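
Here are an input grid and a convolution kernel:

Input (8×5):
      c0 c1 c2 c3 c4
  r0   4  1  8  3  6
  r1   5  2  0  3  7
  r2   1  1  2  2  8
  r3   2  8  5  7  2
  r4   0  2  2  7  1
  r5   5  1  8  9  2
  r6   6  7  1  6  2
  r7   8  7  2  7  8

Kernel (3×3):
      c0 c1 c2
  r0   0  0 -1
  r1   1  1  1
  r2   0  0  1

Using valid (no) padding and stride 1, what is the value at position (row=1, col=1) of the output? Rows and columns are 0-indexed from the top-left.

9

The receptive field on the input at this output position is [2 0 3 / 1 2 2 / 8 5 7]. Elementwise product with the kernel and sum: 3·-1 + 1·1 + 2·1 + 2·1 + 7·1.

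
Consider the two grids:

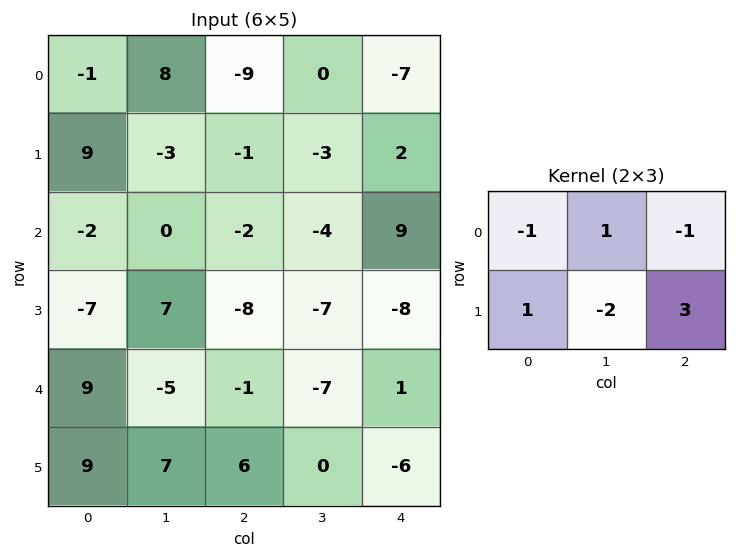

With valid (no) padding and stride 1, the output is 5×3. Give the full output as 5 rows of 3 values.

30 -27 27
-19 -3 29
-41 4 -29
38 -32 25
0 6 -19

Output[0,0]: The receptive field on the input at this output position is [-1 8 -9 / 9 -3 -1]. Elementwise product with the kernel and sum: -1·-1 + 8·1 + -9·-1 + 9·1 + -3·-2 + -1·3.
Output[0,1]: The receptive field on the input at this output position is [8 -9 0 / -3 -1 -3]. Elementwise product with the kernel and sum: 8·-1 + -9·1 + 0·-1 + -3·1 + -1·-2 + -3·3.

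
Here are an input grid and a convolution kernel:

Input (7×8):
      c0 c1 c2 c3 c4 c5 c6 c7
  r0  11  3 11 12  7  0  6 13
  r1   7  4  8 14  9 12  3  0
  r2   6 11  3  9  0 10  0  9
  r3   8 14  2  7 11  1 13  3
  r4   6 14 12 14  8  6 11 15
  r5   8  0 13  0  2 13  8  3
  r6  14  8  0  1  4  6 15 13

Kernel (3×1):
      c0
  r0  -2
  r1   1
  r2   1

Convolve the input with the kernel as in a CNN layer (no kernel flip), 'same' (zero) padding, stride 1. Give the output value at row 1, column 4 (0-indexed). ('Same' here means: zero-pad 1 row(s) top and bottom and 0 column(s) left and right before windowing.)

-5

The receptive field on the zero-padded input at this output position is [7 / 9 / 0]. Elementwise product with the kernel and sum: 7·-2 + 9·1 + 0·1.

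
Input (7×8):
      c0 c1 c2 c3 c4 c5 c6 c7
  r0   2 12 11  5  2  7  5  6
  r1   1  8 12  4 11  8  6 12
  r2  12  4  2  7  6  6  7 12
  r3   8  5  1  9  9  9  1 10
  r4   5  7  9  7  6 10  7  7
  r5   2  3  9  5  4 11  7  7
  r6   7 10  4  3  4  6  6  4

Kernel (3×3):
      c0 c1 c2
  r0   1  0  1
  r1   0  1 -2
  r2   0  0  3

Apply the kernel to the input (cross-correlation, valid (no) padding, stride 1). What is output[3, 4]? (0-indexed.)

27

The receptive field on the input at this output position is [9 9 1 / 6 10 7 / 4 11 7]. Elementwise product with the kernel and sum: 9·1 + 1·1 + 10·1 + 7·-2 + 7·3.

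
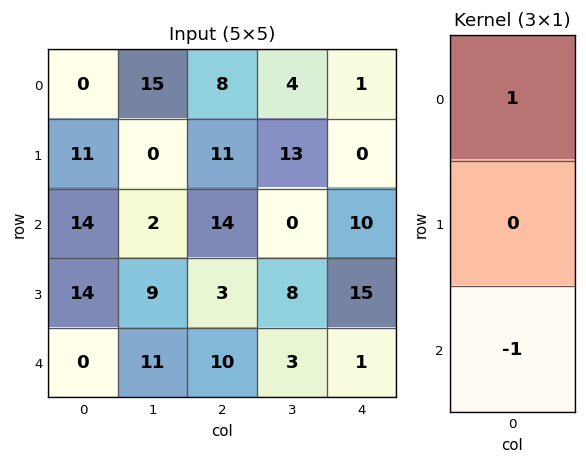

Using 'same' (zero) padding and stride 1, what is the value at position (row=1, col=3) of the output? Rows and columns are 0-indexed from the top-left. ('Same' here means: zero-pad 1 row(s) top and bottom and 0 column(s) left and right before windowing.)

The receptive field on the zero-padded input at this output position is [4 / 13 / 0]. Elementwise product with the kernel and sum: 4·1 + 0·-1.

4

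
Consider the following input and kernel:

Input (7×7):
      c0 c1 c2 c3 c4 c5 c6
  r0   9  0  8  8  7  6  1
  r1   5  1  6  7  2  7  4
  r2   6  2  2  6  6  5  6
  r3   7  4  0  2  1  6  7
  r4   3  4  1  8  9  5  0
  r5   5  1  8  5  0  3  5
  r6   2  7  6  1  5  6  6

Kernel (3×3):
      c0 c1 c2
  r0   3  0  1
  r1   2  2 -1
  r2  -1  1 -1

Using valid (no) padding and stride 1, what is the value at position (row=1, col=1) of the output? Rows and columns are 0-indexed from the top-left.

6

The receptive field on the input at this output position is [1 6 7 / 2 2 6 / 4 0 2]. Elementwise product with the kernel and sum: 1·3 + 7·1 + 2·2 + 2·2 + 6·-1 + 4·-1 + 0·1 + 2·-1.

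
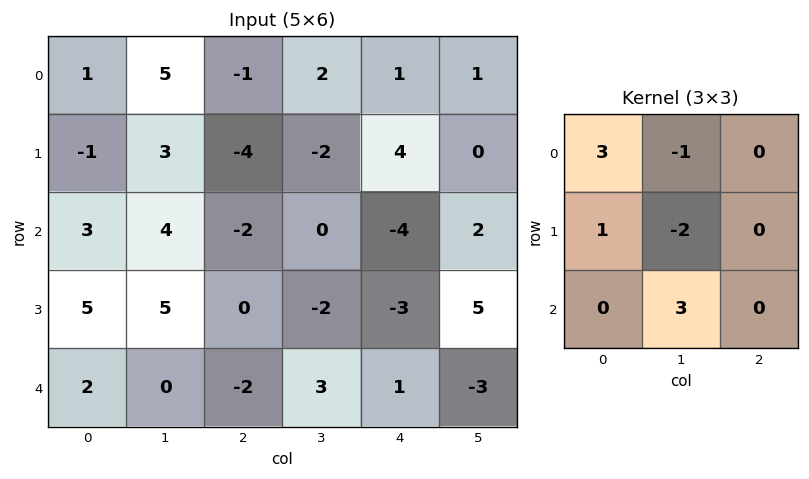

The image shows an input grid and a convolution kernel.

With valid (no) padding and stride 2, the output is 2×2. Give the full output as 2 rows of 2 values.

3 -5
0 7

Output[0,0]: The receptive field on the input at this output position is [1 5 -1 / -1 3 -4 / 3 4 -2]. Elementwise product with the kernel and sum: 1·3 + 5·-1 + -1·1 + 3·-2 + 4·3.
Output[0,1]: The receptive field on the input at this output position is [-1 2 1 / -4 -2 4 / -2 0 -4]. Elementwise product with the kernel and sum: -1·3 + 2·-1 + -4·1 + -2·-2 + 0·3.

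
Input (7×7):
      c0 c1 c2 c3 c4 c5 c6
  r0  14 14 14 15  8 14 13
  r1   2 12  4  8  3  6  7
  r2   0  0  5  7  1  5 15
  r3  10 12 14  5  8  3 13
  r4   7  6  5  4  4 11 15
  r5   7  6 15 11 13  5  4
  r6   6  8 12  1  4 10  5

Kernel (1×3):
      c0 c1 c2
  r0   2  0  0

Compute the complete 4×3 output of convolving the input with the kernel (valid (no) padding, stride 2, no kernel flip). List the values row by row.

28 28 16
0 10 2
14 10 8
12 24 8

Output[0,0]: The receptive field on the input at this output position is [14 14 14]. Elementwise product with the kernel and sum: 14·2.
Output[0,1]: The receptive field on the input at this output position is [14 15 8]. Elementwise product with the kernel and sum: 14·2.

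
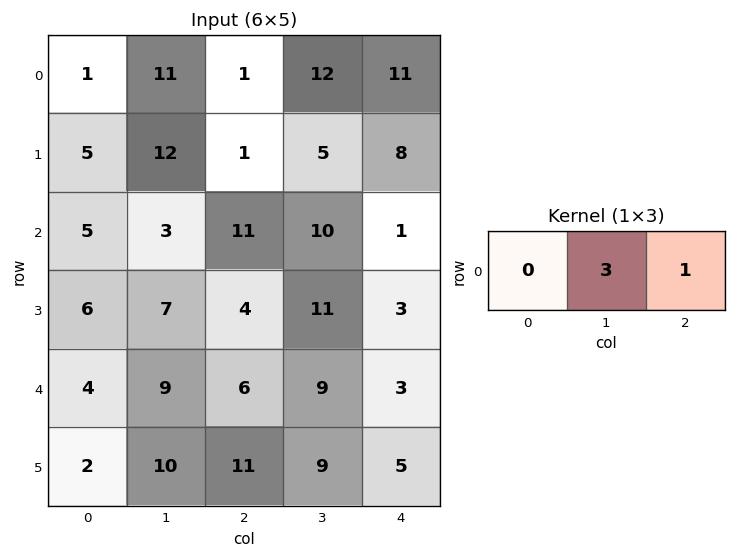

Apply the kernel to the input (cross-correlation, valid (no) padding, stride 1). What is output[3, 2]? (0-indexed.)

36

The receptive field on the input at this output position is [4 11 3]. Elementwise product with the kernel and sum: 11·3 + 3·1.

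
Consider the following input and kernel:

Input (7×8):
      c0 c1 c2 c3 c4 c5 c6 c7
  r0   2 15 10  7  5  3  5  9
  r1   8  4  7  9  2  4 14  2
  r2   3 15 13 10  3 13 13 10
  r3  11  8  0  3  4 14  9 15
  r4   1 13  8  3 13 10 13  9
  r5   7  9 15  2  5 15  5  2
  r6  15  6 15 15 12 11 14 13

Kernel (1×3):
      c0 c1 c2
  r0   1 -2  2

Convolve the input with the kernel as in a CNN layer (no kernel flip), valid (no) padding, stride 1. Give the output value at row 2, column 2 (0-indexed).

The receptive field on the input at this output position is [13 10 3]. Elementwise product with the kernel and sum: 13·1 + 10·-2 + 3·2.

-1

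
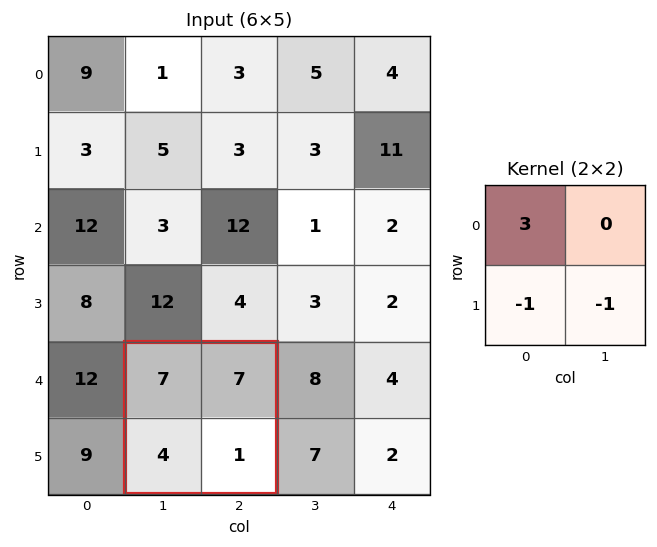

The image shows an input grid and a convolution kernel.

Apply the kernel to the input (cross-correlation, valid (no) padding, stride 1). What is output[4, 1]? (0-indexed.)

16

The receptive field on the input at this output position is [7 7 / 4 1]. Elementwise product with the kernel and sum: 7·3 + 4·-1 + 1·-1.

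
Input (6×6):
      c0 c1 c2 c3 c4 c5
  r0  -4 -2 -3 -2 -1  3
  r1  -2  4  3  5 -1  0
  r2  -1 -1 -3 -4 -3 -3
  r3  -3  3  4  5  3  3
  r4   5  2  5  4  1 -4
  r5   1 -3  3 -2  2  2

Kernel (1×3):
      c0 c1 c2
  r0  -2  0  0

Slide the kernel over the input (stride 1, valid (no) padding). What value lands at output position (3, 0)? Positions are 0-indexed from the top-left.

The receptive field on the input at this output position is [-3 3 4]. Elementwise product with the kernel and sum: -3·-2.

6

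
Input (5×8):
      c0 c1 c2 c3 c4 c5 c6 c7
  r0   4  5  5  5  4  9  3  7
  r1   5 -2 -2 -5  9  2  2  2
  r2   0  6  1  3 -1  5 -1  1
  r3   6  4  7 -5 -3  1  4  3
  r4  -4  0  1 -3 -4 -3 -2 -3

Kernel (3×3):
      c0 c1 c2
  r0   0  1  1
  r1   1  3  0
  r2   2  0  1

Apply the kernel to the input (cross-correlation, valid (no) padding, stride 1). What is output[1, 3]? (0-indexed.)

2

The receptive field on the input at this output position is [-5 9 2 / 3 -1 5 / -5 -3 1]. Elementwise product with the kernel and sum: 9·1 + 2·1 + 3·1 + -1·3 + -5·2 + 1·1.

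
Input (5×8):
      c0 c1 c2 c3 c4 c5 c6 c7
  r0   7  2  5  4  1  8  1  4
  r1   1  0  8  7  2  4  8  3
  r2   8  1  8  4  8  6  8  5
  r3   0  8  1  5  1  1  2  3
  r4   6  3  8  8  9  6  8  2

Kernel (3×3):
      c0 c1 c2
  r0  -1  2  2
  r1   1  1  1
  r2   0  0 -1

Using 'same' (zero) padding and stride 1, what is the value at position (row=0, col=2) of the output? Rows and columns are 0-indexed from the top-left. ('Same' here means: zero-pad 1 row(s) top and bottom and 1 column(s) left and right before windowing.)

4

The receptive field on the zero-padded input at this output position is [0 0 0 / 2 5 4 / 0 8 7]. Elementwise product with the kernel and sum: 0·-1 + 0·2 + 0·2 + 2·1 + 5·1 + 4·1 + 7·-1.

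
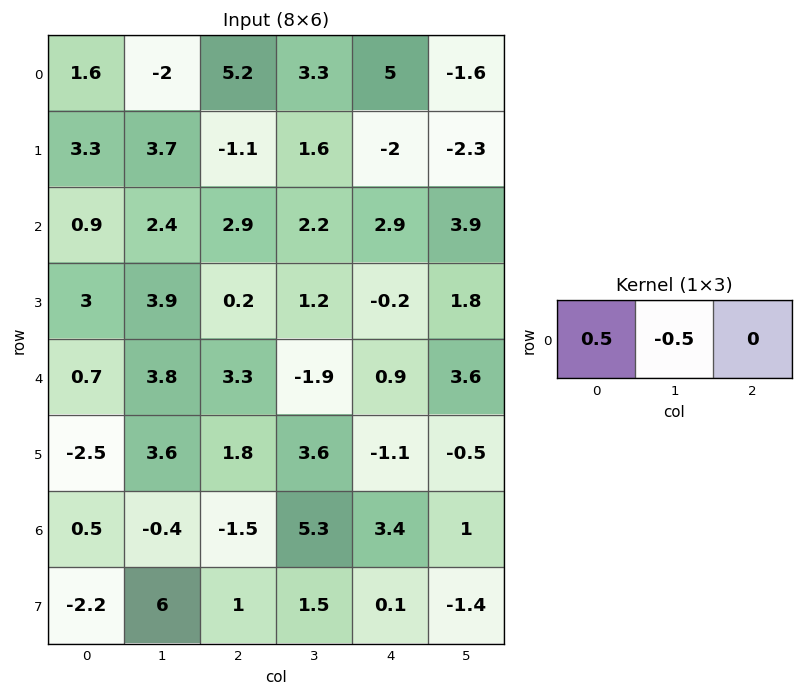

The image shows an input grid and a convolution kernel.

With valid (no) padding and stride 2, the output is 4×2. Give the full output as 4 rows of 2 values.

1.8 0.95
-0.75 0.35
-1.55 2.6
0.45 -3.4

Output[0,0]: The receptive field on the input at this output position is [1.6 -2 5.2]. Elementwise product with the kernel and sum: 1.6·0.5 + -2·-0.5.
Output[0,1]: The receptive field on the input at this output position is [5.2 3.3 5]. Elementwise product with the kernel and sum: 5.2·0.5 + 3.3·-0.5.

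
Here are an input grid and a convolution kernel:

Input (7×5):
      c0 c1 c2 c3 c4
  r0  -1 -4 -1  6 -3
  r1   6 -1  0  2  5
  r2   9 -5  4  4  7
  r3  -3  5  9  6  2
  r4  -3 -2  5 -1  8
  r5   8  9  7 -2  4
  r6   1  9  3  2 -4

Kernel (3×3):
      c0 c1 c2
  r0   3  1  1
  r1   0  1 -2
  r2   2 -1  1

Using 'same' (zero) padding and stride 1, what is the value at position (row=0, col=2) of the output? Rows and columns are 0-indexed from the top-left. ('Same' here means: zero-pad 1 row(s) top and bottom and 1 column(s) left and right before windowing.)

The receptive field on the zero-padded input at this output position is [0 0 0 / -4 -1 6 / -1 0 2]. Elementwise product with the kernel and sum: 0·3 + 0·1 + 0·1 + -1·1 + 6·-2 + -1·2 + 0·-1 + 2·1.

-13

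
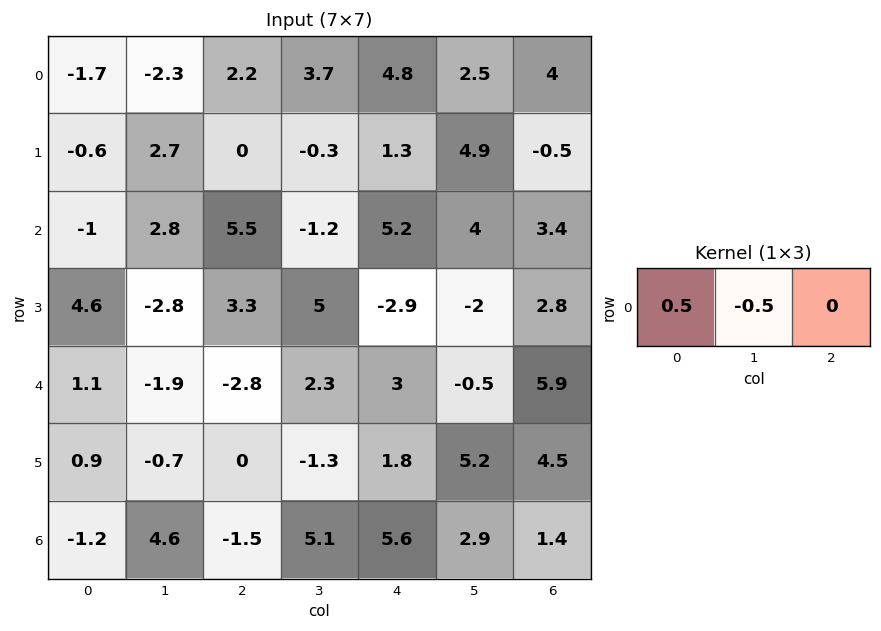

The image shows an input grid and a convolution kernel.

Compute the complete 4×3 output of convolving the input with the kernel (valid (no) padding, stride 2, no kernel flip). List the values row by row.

Output[0,0]: The receptive field on the input at this output position is [-1.7 -2.3 2.2]. Elementwise product with the kernel and sum: -1.7·0.5 + -2.3·-0.5.
Output[0,1]: The receptive field on the input at this output position is [2.2 3.7 4.8]. Elementwise product with the kernel and sum: 2.2·0.5 + 3.7·-0.5.

0.3 -0.75 1.15
-1.9 3.35 0.6
1.5 -2.55 1.75
-2.9 -3.3 1.35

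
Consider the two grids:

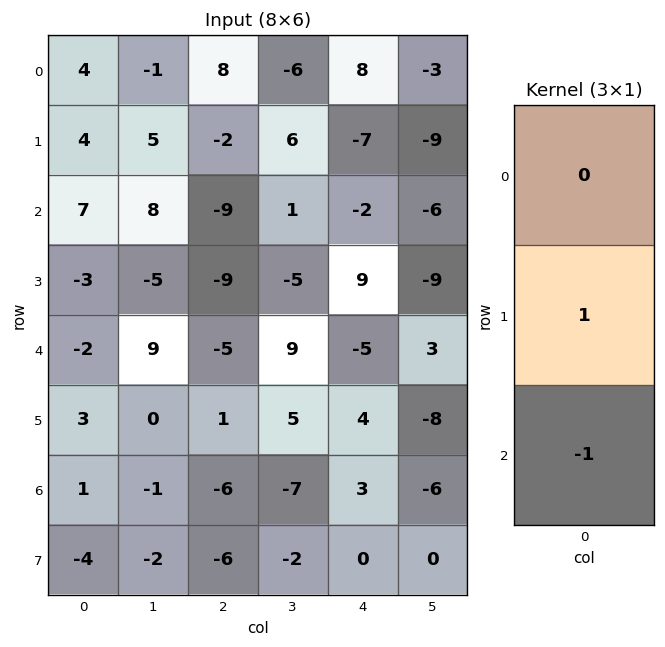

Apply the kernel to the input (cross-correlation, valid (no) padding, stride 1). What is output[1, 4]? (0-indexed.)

-11

The receptive field on the input at this output position is [-7 / -2 / 9]. Elementwise product with the kernel and sum: -2·1 + 9·-1.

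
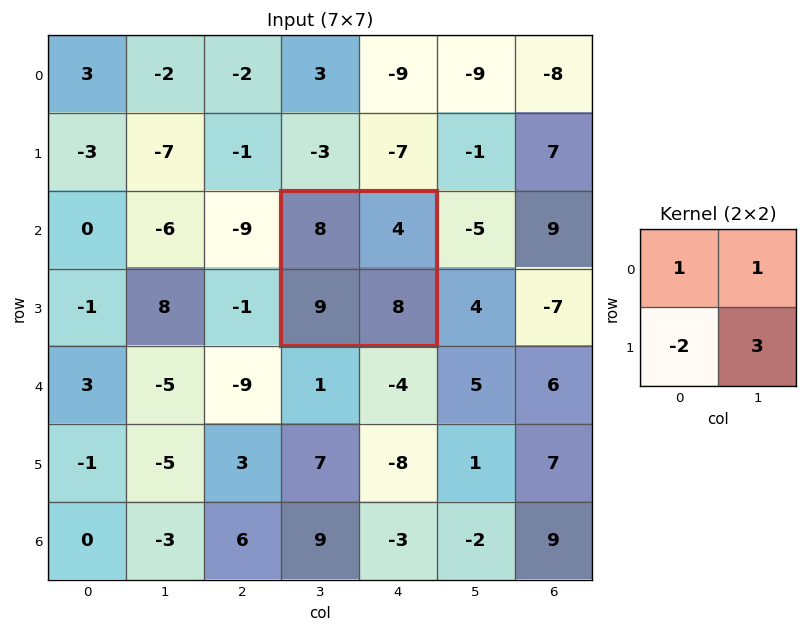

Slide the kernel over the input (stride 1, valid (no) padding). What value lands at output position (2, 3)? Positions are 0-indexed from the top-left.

The receptive field on the input at this output position is [8 4 / 9 8]. Elementwise product with the kernel and sum: 8·1 + 4·1 + 9·-2 + 8·3.

18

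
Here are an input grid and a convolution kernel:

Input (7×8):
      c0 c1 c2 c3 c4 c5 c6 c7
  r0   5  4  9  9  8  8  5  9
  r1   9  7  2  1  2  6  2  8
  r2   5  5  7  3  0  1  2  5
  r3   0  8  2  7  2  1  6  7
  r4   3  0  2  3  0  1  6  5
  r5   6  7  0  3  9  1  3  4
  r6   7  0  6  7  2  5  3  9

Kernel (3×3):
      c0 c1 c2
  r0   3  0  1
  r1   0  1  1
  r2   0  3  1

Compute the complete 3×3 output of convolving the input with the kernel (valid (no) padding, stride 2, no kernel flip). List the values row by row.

55 47 42
34 39 18
24 41 28

Output[0,0]: The receptive field on the input at this output position is [5 4 9 / 9 7 2 / 5 5 7]. Elementwise product with the kernel and sum: 5·3 + 9·1 + 7·1 + 2·1 + 5·3 + 7·1.
Output[0,1]: The receptive field on the input at this output position is [9 9 8 / 2 1 2 / 7 3 0]. Elementwise product with the kernel and sum: 9·3 + 8·1 + 1·1 + 2·1 + 3·3 + 0·1.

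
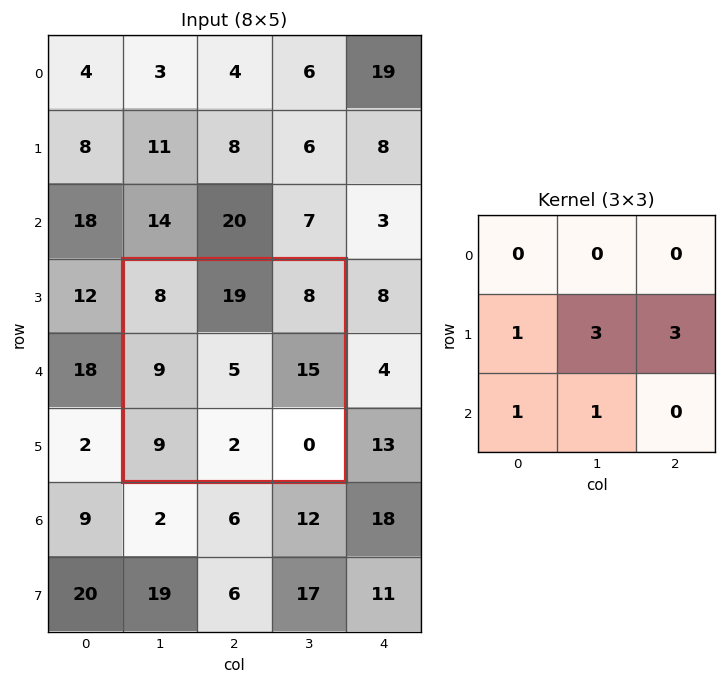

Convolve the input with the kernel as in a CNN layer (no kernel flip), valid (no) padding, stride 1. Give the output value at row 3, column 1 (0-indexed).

80

The receptive field on the input at this output position is [8 19 8 / 9 5 15 / 9 2 0]. Elementwise product with the kernel and sum: 9·1 + 5·3 + 15·3 + 9·1 + 2·1.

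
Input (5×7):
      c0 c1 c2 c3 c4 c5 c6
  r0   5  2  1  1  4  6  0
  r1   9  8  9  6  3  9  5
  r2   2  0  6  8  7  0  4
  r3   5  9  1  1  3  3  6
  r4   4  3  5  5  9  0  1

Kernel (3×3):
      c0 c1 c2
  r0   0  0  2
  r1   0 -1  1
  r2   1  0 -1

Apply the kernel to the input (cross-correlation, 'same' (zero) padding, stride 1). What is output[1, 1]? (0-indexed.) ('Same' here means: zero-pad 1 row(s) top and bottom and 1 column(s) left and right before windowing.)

The receptive field on the zero-padded input at this output position is [5 2 1 / 9 8 9 / 2 0 6]. Elementwise product with the kernel and sum: 1·2 + 8·-1 + 9·1 + 2·1 + 6·-1.

-1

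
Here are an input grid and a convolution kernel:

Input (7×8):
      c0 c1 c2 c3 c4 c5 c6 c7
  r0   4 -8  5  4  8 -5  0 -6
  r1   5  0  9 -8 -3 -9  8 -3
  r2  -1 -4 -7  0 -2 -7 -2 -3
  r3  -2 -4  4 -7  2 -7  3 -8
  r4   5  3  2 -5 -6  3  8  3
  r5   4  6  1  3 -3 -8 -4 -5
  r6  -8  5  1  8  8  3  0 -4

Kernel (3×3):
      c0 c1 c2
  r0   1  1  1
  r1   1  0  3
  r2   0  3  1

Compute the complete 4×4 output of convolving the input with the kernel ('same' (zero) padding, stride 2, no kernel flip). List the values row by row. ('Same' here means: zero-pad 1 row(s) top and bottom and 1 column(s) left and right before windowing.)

-9 23 -29 -2
-17 2 -42 -19
21 -13 -25 -17
25 39 9 -26

Output[0,0]: The receptive field on the zero-padded input at this output position is [0 0 0 / 0 4 -8 / 0 5 0]. Elementwise product with the kernel and sum: 0·1 + 0·1 + 0·1 + 0·1 + -8·3 + 5·3 + 0·1.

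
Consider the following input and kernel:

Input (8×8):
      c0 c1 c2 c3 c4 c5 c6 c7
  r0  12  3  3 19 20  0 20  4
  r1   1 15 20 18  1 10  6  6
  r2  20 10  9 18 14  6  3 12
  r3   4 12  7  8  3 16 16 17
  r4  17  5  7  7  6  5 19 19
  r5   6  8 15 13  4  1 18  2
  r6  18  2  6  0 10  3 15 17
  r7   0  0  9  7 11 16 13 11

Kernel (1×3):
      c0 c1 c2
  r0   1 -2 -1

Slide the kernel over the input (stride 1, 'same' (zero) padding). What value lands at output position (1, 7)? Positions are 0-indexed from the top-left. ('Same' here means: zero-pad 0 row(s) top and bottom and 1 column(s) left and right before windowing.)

-6

The receptive field on the zero-padded input at this output position is [6 6 0]. Elementwise product with the kernel and sum: 6·1 + 6·-2 + 0·-1.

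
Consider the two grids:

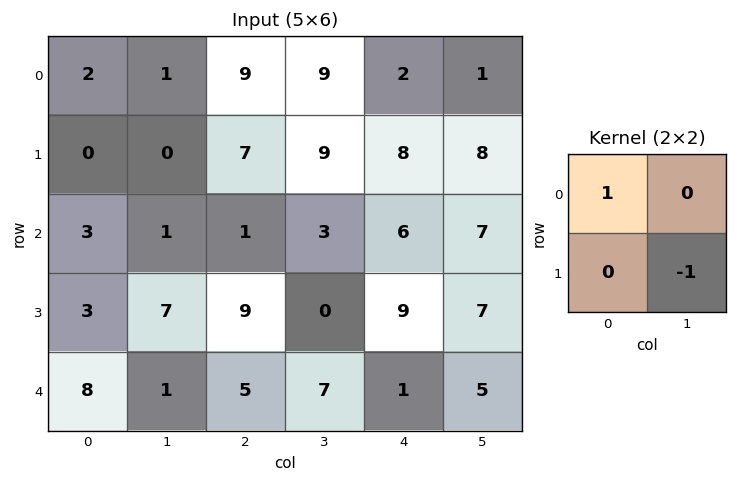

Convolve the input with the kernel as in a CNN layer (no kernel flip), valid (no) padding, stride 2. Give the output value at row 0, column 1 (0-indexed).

0

The receptive field on the input at this output position is [9 9 / 7 9]. Elementwise product with the kernel and sum: 9·1 + 9·-1.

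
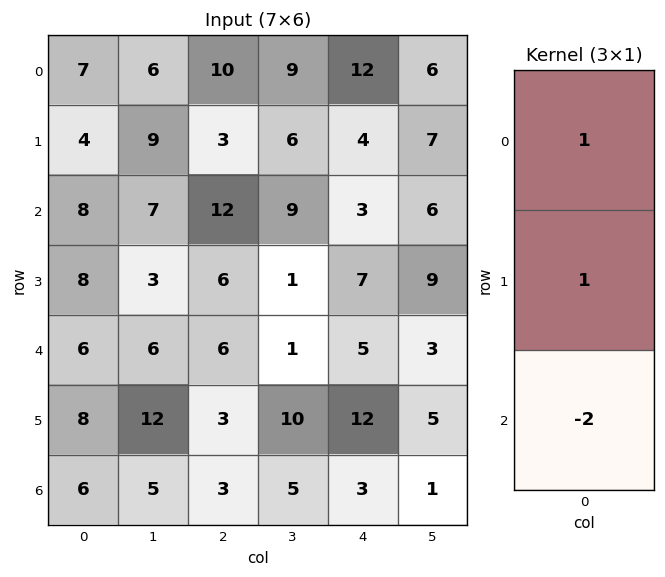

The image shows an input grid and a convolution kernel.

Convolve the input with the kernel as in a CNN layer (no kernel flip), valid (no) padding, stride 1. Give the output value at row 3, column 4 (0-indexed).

-12

The receptive field on the input at this output position is [7 / 5 / 12]. Elementwise product with the kernel and sum: 7·1 + 5·1 + 12·-2.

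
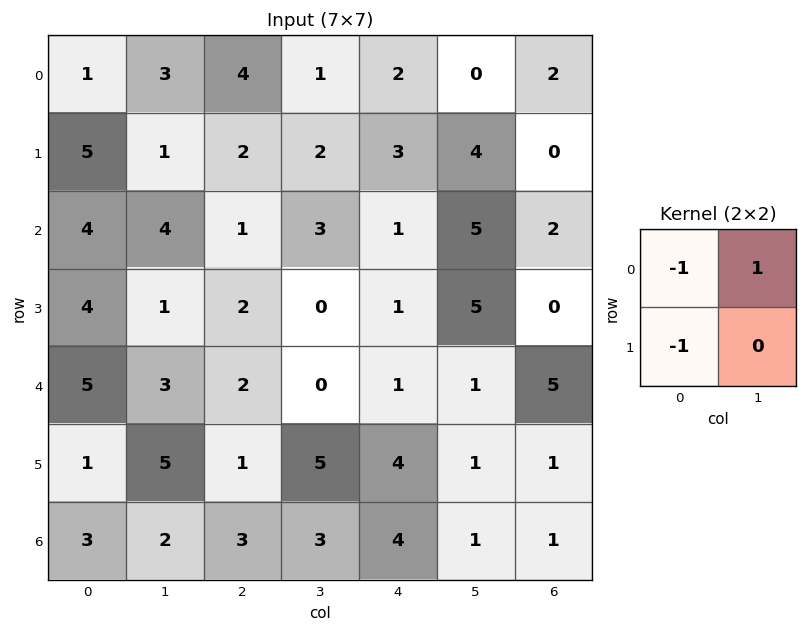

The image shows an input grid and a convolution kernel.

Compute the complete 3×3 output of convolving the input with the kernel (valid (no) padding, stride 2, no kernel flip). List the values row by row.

Output[0,0]: The receptive field on the input at this output position is [1 3 / 5 1]. Elementwise product with the kernel and sum: 1·-1 + 3·1 + 5·-1.

-3 -5 -5
-4 0 3
-3 -3 -4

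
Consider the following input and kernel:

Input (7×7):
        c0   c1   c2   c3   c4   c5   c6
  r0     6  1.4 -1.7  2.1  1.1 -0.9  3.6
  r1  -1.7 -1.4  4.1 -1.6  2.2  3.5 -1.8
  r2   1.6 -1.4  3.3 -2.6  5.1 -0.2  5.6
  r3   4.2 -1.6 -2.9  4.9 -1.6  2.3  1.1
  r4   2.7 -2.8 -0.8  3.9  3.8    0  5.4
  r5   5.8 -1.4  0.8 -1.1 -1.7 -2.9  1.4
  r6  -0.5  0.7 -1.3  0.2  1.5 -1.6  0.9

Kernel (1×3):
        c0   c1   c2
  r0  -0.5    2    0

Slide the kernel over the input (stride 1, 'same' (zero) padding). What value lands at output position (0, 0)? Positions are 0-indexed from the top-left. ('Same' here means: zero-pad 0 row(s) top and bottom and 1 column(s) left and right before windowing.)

The receptive field on the zero-padded input at this output position is [0 6 1.4]. Elementwise product with the kernel and sum: 0·-0.5 + 6·2.

12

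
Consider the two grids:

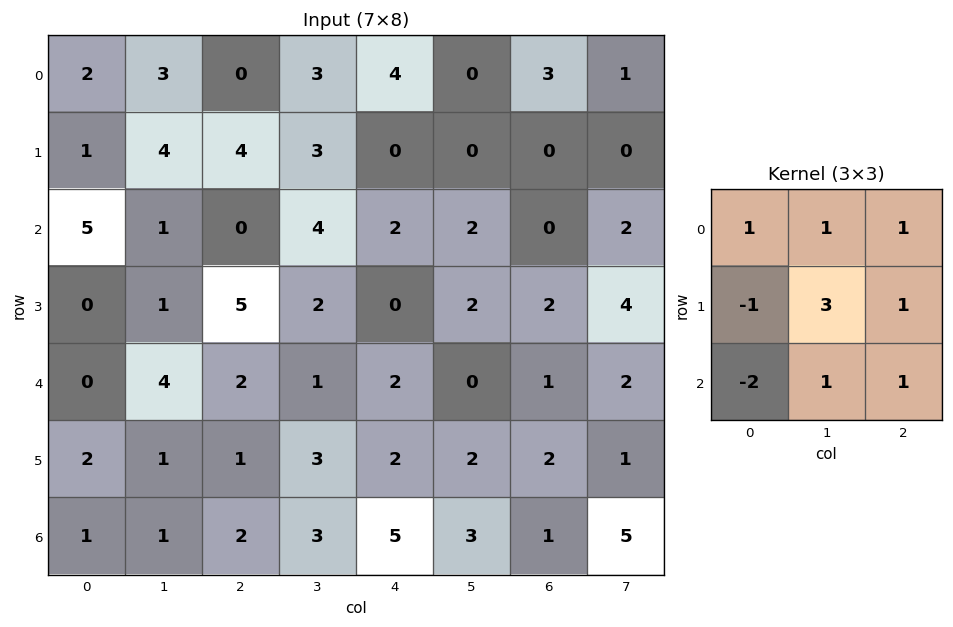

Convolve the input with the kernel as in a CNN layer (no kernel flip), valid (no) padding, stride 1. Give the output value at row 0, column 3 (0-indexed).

0

The receptive field on the input at this output position is [3 4 0 / 3 0 0 / 4 2 2]. Elementwise product with the kernel and sum: 3·1 + 4·1 + 0·1 + 3·-1 + 0·3 + 0·1 + 4·-2 + 2·1 + 2·1.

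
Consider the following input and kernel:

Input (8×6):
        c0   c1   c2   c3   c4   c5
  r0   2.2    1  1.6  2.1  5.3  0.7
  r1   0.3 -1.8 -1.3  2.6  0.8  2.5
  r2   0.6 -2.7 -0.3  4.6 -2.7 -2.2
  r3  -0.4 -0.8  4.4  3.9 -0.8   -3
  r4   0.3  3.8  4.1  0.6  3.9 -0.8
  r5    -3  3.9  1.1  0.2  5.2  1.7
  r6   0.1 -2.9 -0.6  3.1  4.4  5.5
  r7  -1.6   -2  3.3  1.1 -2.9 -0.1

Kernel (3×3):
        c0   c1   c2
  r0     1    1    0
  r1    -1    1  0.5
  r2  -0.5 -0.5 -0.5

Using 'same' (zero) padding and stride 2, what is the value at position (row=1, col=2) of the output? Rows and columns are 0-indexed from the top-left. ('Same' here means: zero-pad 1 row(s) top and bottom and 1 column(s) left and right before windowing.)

The receptive field on the zero-padded input at this output position is [2.6 0.8 2.5 / 4.6 -2.7 -2.2 / 3.9 -0.8 -3]. Elementwise product with the kernel and sum: 2.6·1 + 0.8·1 + 4.6·-1 + -2.7·1 + -2.2·0.5 + 3.9·-0.5 + -0.8·-0.5 + -3·-0.5.

-5.05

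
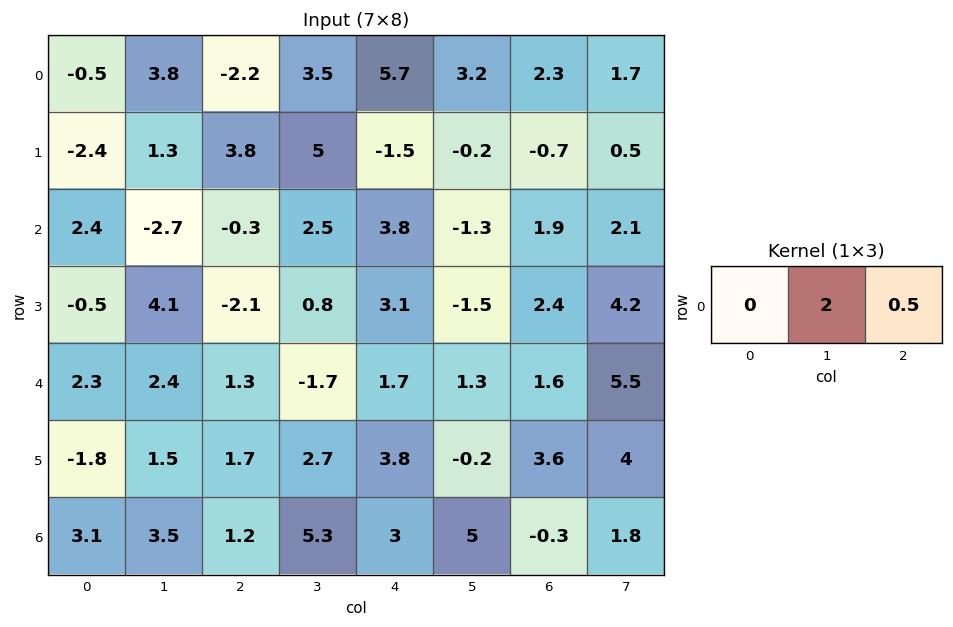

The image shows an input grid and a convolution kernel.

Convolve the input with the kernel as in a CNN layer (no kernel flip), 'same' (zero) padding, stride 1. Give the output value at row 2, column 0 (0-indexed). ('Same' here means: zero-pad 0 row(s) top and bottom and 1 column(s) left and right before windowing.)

3.45

The receptive field on the zero-padded input at this output position is [0 2.4 -2.7]. Elementwise product with the kernel and sum: 2.4·2 + -2.7·0.5.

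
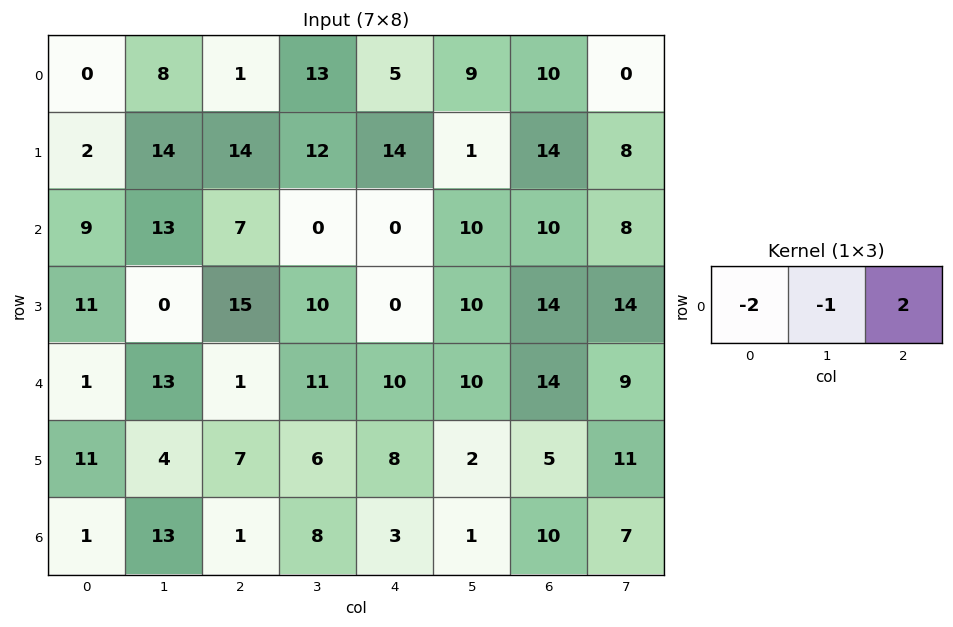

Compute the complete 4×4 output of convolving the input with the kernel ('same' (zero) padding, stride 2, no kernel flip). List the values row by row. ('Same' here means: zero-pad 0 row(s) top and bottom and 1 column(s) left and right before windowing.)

16 9 -13 -28
17 -33 20 -14
25 -5 -12 -16
25 -11 -17 2

Output[0,0]: The receptive field on the zero-padded input at this output position is [0 0 8]. Elementwise product with the kernel and sum: 0·-2 + 0·-1 + 8·2.
Output[0,1]: The receptive field on the zero-padded input at this output position is [8 1 13]. Elementwise product with the kernel and sum: 8·-2 + 1·-1 + 13·2.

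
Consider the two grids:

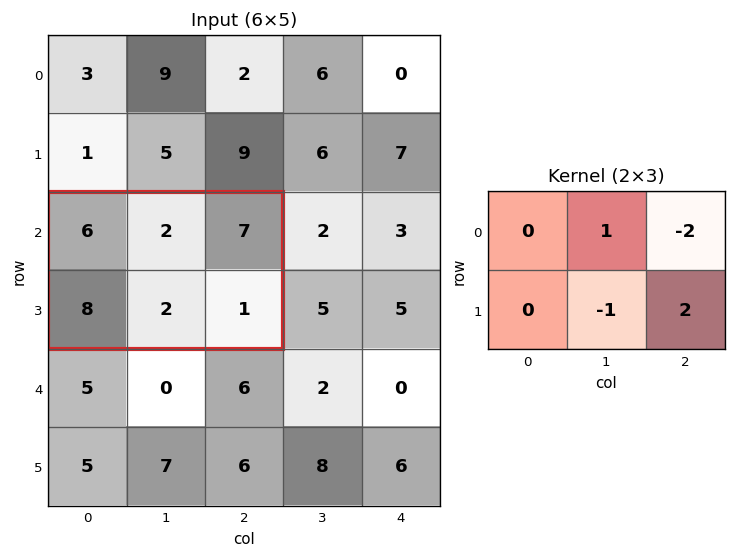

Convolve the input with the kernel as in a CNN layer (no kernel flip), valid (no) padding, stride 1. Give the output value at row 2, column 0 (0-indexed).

-12

The receptive field on the input at this output position is [6 2 7 / 8 2 1]. Elementwise product with the kernel and sum: 2·1 + 7·-2 + 2·-1 + 1·2.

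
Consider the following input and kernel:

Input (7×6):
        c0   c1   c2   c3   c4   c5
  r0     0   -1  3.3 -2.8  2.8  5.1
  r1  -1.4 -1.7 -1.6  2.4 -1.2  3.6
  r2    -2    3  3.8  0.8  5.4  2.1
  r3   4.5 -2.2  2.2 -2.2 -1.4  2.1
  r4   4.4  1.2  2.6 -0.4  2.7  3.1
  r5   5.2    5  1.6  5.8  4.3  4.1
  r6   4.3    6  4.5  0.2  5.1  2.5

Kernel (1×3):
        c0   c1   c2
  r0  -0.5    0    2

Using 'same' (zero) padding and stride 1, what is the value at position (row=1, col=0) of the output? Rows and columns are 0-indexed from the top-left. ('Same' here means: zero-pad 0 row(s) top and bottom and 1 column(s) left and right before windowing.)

The receptive field on the zero-padded input at this output position is [0 -1.4 -1.7]. Elementwise product with the kernel and sum: 0·-0.5 + -1.7·2.

-3.4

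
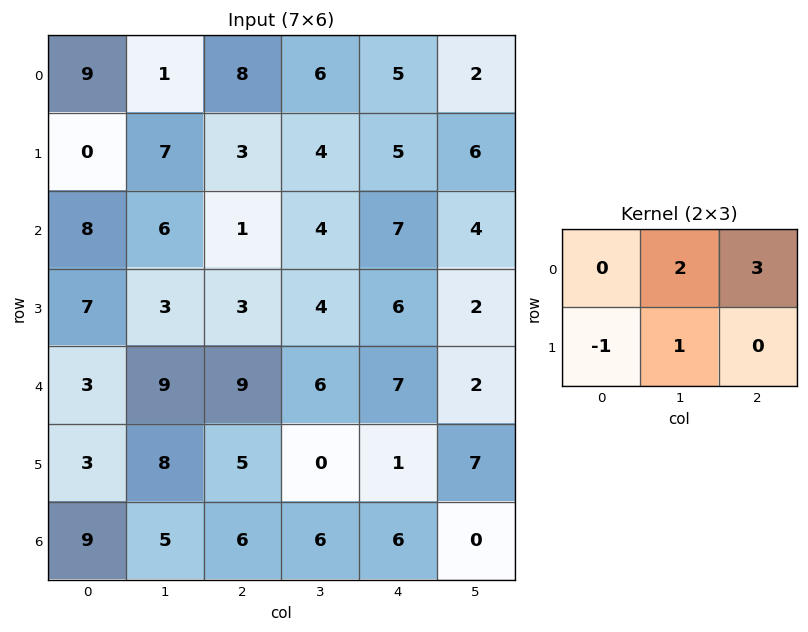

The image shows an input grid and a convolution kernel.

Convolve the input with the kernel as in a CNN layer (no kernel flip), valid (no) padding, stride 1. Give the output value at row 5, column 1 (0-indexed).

11

The receptive field on the input at this output position is [8 5 0 / 5 6 6]. Elementwise product with the kernel and sum: 5·2 + 0·3 + 5·-1 + 6·1.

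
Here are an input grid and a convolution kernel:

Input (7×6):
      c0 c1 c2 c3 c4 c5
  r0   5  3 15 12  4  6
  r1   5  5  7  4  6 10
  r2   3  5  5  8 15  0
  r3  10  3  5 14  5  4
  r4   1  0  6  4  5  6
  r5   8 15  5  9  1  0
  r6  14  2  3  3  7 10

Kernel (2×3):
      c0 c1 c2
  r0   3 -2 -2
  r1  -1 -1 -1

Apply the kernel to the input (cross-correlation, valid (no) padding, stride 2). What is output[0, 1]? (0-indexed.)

The receptive field on the input at this output position is [15 12 4 / 7 4 6]. Elementwise product with the kernel and sum: 15·3 + 12·-2 + 4·-2 + 7·-1 + 4·-1 + 6·-1.

-4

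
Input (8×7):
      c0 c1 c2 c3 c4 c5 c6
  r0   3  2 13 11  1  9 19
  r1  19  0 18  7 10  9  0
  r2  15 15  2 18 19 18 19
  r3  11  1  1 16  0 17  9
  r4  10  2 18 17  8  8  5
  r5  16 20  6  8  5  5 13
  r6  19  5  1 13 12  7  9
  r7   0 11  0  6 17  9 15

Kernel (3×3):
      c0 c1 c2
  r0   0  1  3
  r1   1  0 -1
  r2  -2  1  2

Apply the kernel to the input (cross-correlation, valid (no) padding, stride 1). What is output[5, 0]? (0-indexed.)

67

The receptive field on the input at this output position is [16 20 6 / 19 5 1 / 0 11 0]. Elementwise product with the kernel and sum: 20·1 + 6·3 + 19·1 + 1·-1 + 0·-2 + 11·1 + 0·2.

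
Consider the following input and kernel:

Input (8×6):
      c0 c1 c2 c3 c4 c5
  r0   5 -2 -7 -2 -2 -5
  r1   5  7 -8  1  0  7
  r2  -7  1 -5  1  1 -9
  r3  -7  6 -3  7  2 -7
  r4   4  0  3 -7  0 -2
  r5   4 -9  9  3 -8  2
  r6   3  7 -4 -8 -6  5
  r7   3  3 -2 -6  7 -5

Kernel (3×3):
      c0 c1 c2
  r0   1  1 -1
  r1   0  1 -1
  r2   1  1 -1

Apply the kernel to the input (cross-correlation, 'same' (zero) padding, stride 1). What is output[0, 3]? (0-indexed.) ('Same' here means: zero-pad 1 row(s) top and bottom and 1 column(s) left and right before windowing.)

The receptive field on the zero-padded input at this output position is [0 0 0 / -7 -2 -2 / -8 1 0]. Elementwise product with the kernel and sum: 0·1 + 0·1 + 0·-1 + -2·1 + -2·-1 + -8·1 + 1·1 + 0·-1.

-7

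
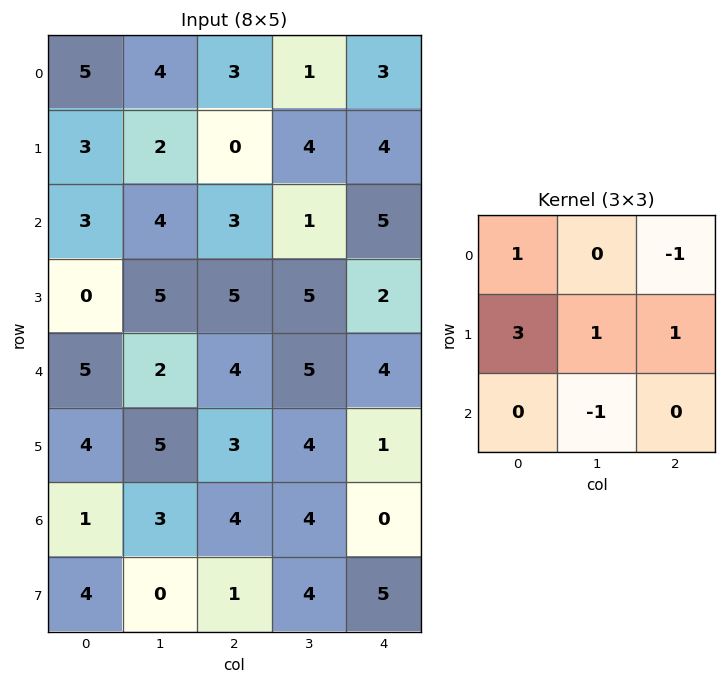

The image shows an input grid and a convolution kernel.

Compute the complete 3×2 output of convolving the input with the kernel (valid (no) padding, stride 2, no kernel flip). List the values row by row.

Output[0,0]: The receptive field on the input at this output position is [5 4 3 / 3 2 0 / 3 4 3]. Elementwise product with the kernel and sum: 5·1 + 3·-1 + 3·3 + 2·1 + 0·1 + 4·-1.
Output[0,1]: The receptive field on the input at this output position is [3 1 3 / 0 4 4 / 3 1 5]. Elementwise product with the kernel and sum: 3·1 + 3·-1 + 0·3 + 4·1 + 4·1 + 1·-1.

9 7
8 15
18 10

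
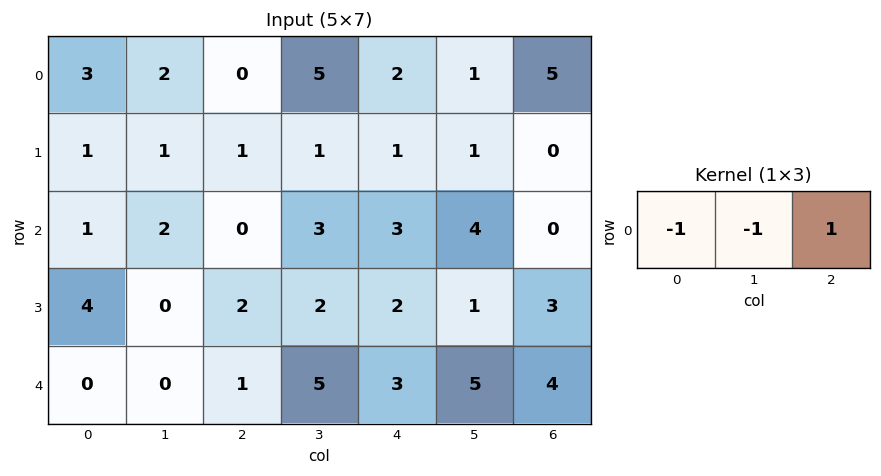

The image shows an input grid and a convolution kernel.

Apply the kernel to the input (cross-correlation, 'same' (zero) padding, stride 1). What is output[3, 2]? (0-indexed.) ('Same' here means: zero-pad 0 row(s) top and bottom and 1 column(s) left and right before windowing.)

The receptive field on the zero-padded input at this output position is [0 2 2]. Elementwise product with the kernel and sum: 0·-1 + 2·-1 + 2·1.

0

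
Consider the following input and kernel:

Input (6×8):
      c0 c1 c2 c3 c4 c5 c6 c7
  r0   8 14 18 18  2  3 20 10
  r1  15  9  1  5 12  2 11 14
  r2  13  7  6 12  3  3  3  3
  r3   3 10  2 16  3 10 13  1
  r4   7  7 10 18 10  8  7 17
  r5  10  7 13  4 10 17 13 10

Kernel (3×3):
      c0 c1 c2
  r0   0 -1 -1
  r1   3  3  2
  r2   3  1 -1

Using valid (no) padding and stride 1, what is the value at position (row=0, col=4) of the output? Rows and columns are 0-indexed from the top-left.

The receptive field on the input at this output position is [2 3 20 / 12 2 11 / 3 3 3]. Elementwise product with the kernel and sum: 3·-1 + 20·-1 + 12·3 + 2·3 + 11·2 + 3·3 + 3·1 + 3·-1.

50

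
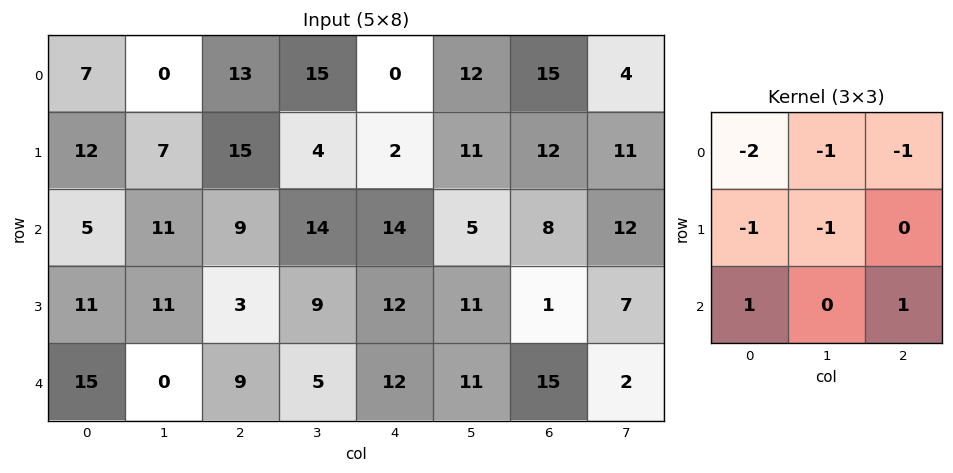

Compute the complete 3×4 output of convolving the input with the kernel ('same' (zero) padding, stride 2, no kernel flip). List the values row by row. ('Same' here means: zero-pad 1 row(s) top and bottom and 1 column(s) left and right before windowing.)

Output[0,0]: The receptive field on the zero-padded input at this output position is [0 0 0 / 0 7 0 / 0 12 7]. Elementwise product with the kernel and sum: 0·-2 + 0·-1 + 0·-1 + 0·-1 + 7·-1 + 0·1 + 7·1.
Output[0,1]: The receptive field on the zero-padded input at this output position is [0 0 0 / 0 13 15 / 7 15 4]. Elementwise product with the kernel and sum: 0·-2 + 0·-1 + 0·-1 + 0·-1 + 13·-1 + 7·1 + 4·1.

0 -2 0 -5
-13 -33 -29 -40
-37 -43 -58 -56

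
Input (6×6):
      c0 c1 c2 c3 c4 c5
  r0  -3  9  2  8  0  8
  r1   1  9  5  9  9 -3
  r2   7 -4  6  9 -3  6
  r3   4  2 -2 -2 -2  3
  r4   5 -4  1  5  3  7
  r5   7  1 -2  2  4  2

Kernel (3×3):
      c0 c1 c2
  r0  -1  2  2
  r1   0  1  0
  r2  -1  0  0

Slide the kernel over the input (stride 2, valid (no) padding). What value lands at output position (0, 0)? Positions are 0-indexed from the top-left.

27

The receptive field on the input at this output position is [-3 9 2 / 1 9 5 / 7 -4 6]. Elementwise product with the kernel and sum: -3·-1 + 9·2 + 2·2 + 9·1 + 7·-1.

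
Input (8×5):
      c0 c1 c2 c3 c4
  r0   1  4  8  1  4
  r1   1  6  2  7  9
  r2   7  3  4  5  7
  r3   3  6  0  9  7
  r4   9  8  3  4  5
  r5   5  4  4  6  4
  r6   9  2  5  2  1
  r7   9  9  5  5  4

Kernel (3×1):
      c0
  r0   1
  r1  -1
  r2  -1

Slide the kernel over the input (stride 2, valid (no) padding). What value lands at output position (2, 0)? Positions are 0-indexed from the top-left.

-5

The receptive field on the input at this output position is [9 / 5 / 9]. Elementwise product with the kernel and sum: 9·1 + 5·-1 + 9·-1.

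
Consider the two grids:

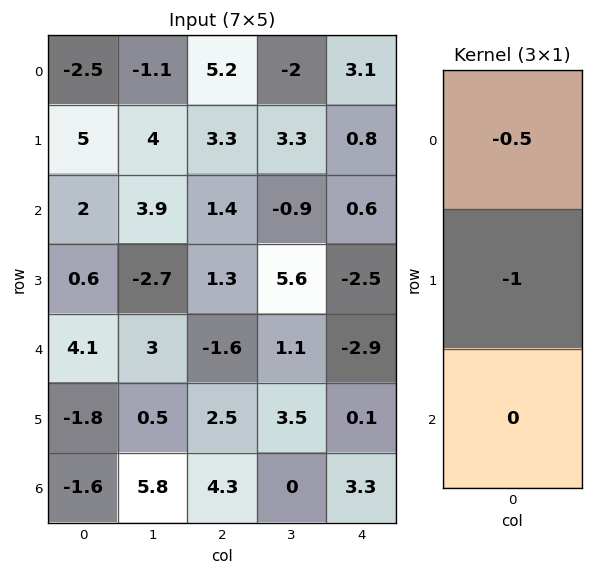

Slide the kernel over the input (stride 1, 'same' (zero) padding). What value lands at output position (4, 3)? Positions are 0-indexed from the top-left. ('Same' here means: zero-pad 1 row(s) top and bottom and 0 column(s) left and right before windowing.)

The receptive field on the zero-padded input at this output position is [5.6 / 1.1 / 3.5]. Elementwise product with the kernel and sum: 5.6·-0.5 + 1.1·-1.

-3.9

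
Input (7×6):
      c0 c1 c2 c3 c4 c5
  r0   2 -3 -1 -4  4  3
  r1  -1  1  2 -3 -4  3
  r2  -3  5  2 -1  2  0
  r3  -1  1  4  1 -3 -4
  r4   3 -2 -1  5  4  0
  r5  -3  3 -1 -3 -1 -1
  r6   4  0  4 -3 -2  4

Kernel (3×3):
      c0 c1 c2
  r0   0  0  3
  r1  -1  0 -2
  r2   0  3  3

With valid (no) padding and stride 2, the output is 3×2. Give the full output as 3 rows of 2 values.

Output[0,0]: The receptive field on the input at this output position is [2 -3 -1 / -1 1 2 / -3 5 2]. Elementwise product with the kernel and sum: -1·3 + -1·-1 + 2·-2 + 5·3 + 2·3.
Output[0,1]: The receptive field on the input at this output position is [-1 -4 4 / 2 -3 -4 / 2 -1 2]. Elementwise product with the kernel and sum: 4·3 + 2·-1 + -4·-2 + -1·3 + 2·3.

15 21
-10 35
14 0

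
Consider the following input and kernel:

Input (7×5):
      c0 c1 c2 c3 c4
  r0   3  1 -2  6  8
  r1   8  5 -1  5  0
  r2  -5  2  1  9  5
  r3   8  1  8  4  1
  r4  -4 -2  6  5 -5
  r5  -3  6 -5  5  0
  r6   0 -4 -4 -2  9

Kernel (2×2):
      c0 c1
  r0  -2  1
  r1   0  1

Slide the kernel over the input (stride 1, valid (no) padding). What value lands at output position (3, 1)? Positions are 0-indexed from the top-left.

The receptive field on the input at this output position is [1 8 / -2 6]. Elementwise product with the kernel and sum: 1·-2 + 8·1 + 6·1.

12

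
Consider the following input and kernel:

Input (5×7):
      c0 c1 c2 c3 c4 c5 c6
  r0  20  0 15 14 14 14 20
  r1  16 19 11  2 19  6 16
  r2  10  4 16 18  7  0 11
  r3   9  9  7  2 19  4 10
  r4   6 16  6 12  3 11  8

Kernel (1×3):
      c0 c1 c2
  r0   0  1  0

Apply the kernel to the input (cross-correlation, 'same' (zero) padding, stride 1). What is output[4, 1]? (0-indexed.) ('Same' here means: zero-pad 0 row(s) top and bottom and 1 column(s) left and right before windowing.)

16

The receptive field on the zero-padded input at this output position is [6 16 6]. Elementwise product with the kernel and sum: 16·1.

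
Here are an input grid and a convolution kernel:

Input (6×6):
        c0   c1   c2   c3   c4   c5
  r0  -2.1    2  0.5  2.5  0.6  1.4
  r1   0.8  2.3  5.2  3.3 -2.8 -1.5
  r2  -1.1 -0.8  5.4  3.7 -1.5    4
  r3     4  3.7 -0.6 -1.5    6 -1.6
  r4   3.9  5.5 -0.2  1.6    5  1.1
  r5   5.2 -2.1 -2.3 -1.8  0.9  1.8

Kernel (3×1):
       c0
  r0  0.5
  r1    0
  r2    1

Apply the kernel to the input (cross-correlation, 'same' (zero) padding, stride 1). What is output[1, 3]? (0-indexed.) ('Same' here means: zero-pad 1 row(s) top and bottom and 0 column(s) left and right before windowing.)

The receptive field on the zero-padded input at this output position is [2.5 / 3.3 / 3.7]. Elementwise product with the kernel and sum: 2.5·0.5 + 3.7·1.

4.95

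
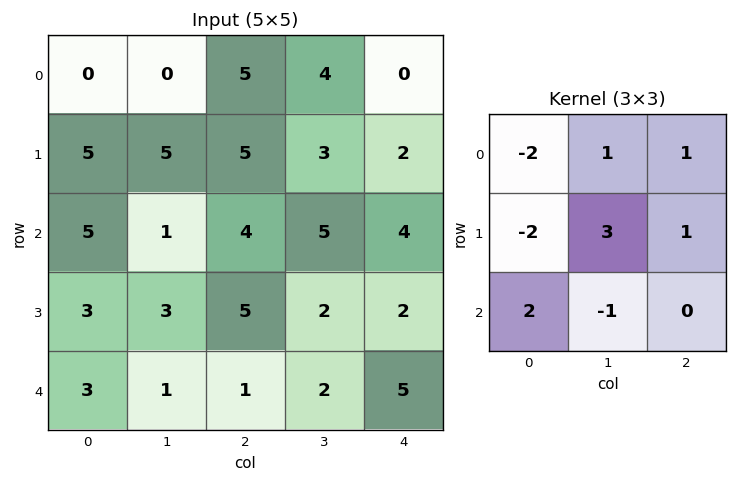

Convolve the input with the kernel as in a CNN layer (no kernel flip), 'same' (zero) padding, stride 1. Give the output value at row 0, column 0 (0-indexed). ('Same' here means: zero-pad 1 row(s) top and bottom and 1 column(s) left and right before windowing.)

The receptive field on the zero-padded input at this output position is [0 0 0 / 0 0 0 / 0 5 5]. Elementwise product with the kernel and sum: 0·-2 + 0·1 + 0·1 + 0·-2 + 0·3 + 0·1 + 0·2 + 5·-1.

-5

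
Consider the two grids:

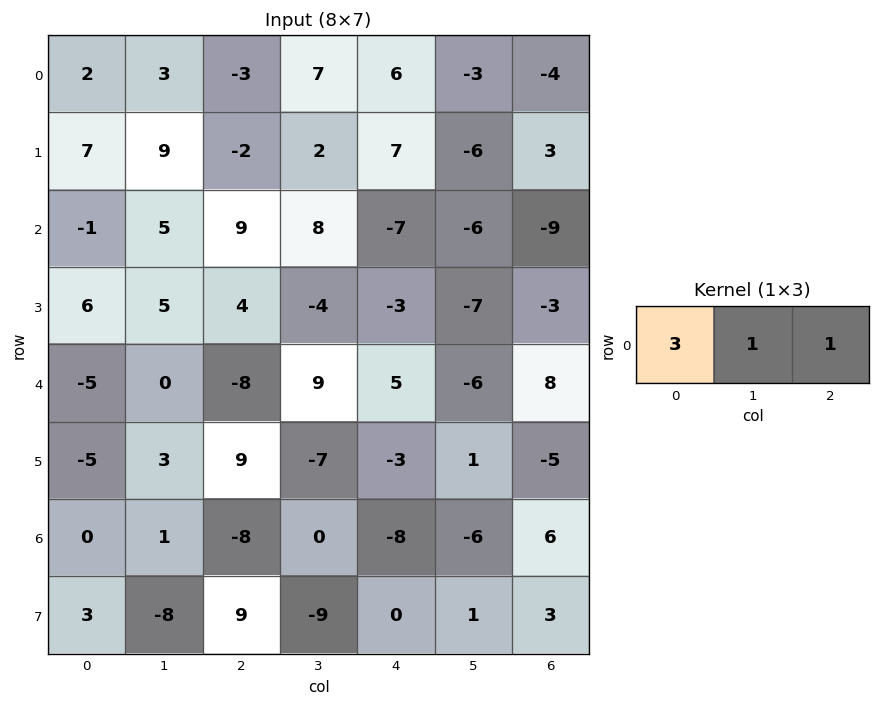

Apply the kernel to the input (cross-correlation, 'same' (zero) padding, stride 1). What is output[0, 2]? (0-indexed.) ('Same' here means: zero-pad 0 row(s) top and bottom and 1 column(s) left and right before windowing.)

The receptive field on the zero-padded input at this output position is [3 -3 7]. Elementwise product with the kernel and sum: 3·3 + -3·1 + 7·1.

13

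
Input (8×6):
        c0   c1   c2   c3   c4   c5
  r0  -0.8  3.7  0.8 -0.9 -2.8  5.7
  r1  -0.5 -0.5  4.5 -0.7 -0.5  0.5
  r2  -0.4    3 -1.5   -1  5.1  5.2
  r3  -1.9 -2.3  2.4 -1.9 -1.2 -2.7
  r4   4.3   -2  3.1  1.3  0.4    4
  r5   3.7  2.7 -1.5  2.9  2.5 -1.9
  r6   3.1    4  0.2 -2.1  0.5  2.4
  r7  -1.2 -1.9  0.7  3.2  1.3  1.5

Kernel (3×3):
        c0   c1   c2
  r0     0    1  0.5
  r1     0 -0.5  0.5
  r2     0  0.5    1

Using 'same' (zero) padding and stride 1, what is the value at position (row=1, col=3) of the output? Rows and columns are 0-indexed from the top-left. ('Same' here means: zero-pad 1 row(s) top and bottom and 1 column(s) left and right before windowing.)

2.4

The receptive field on the zero-padded input at this output position is [0.8 -0.9 -2.8 / 4.5 -0.7 -0.5 / -1.5 -1 5.1]. Elementwise product with the kernel and sum: -0.9·1 + -2.8·0.5 + -0.7·-0.5 + -0.5·0.5 + -1·0.5 + 5.1·1.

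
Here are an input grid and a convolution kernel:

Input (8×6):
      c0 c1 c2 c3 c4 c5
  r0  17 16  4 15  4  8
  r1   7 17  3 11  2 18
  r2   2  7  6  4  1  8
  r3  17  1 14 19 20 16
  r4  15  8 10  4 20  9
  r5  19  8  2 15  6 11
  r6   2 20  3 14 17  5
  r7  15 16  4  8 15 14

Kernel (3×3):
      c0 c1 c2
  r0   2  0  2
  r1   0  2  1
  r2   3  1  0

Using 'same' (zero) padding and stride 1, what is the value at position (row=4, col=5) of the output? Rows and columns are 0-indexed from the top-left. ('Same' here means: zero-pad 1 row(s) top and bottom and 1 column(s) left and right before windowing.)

The receptive field on the zero-padded input at this output position is [20 16 0 / 20 9 0 / 6 11 0]. Elementwise product with the kernel and sum: 20·2 + 0·2 + 9·2 + 0·1 + 6·3 + 11·1.

87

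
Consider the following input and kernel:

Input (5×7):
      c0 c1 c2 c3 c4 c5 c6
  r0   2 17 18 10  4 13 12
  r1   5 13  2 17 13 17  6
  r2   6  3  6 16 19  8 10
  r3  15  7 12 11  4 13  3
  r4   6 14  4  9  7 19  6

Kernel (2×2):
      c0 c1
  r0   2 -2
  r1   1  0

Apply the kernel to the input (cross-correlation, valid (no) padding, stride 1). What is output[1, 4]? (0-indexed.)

11

The receptive field on the input at this output position is [13 17 / 19 8]. Elementwise product with the kernel and sum: 13·2 + 17·-2 + 19·1.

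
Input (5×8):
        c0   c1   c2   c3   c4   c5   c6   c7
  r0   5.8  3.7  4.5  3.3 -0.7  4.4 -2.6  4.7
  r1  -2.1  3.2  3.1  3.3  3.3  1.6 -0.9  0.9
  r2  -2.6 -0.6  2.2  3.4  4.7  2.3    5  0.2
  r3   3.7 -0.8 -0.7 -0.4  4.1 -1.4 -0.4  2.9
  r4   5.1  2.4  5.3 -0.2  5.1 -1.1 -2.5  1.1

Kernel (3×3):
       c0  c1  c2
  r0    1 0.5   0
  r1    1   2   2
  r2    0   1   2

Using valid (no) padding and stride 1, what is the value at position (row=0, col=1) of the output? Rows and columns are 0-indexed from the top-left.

30.95

The receptive field on the input at this output position is [3.7 4.5 3.3 / 3.2 3.1 3.3 / -0.6 2.2 3.4]. Elementwise product with the kernel and sum: 3.7·1 + 4.5·0.5 + 3.2·1 + 3.1·2 + 3.3·2 + 2.2·1 + 3.4·2.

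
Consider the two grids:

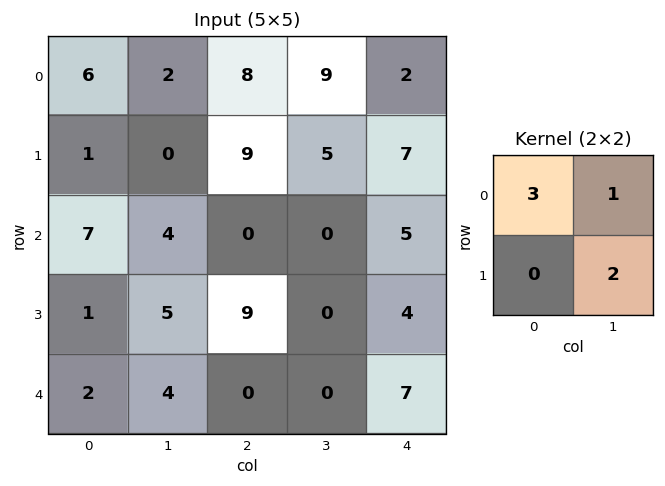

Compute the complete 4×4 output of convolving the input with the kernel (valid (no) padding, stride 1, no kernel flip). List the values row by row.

Output[0,0]: The receptive field on the input at this output position is [6 2 / 1 0]. Elementwise product with the kernel and sum: 6·3 + 2·1 + 0·2.

20 32 43 43
11 9 32 32
35 30 0 13
16 24 27 18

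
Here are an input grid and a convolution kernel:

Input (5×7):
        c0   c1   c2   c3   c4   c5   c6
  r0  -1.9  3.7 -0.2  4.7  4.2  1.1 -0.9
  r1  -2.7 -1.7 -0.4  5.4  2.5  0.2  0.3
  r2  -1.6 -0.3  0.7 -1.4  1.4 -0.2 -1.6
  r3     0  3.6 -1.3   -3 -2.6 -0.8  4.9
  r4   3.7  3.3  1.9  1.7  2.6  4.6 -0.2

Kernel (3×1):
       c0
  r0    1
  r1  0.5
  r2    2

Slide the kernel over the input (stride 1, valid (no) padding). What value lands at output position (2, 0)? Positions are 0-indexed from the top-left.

The receptive field on the input at this output position is [-1.6 / 0 / 3.7]. Elementwise product with the kernel and sum: -1.6·1 + 0·0.5 + 3.7·2.

5.8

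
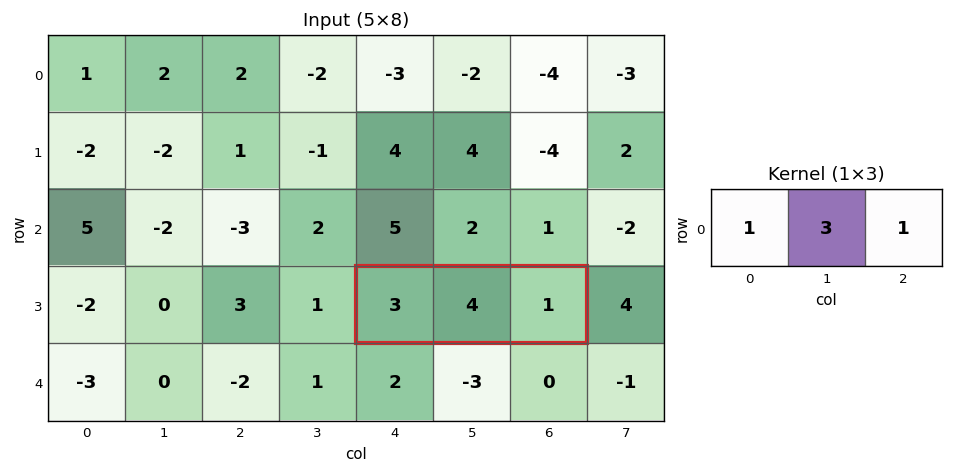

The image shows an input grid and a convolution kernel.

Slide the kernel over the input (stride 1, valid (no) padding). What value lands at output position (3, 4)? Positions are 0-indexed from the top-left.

16

The receptive field on the input at this output position is [3 4 1]. Elementwise product with the kernel and sum: 3·1 + 4·3 + 1·1.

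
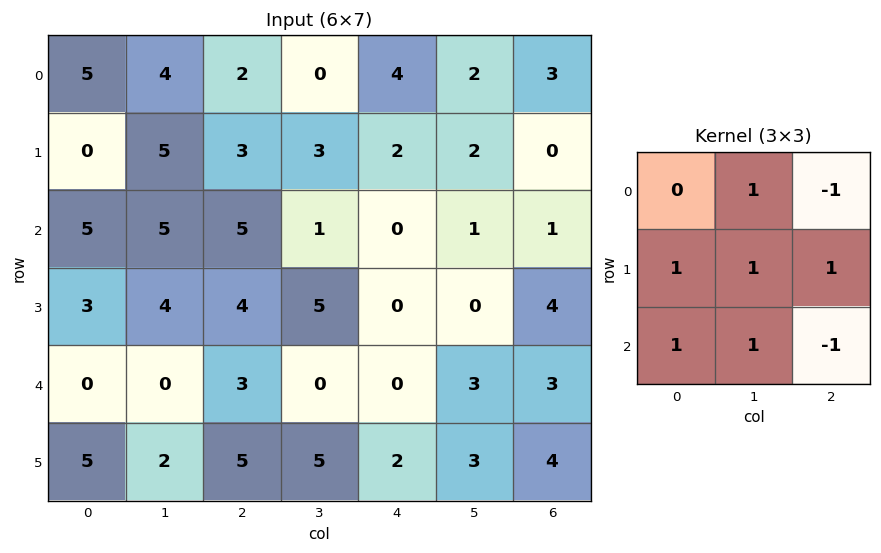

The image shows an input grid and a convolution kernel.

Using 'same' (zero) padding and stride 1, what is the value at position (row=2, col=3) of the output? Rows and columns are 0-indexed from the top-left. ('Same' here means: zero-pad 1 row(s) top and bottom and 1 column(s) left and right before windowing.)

The receptive field on the zero-padded input at this output position is [3 3 2 / 5 1 0 / 4 5 0]. Elementwise product with the kernel and sum: 3·1 + 2·-1 + 5·1 + 1·1 + 0·1 + 4·1 + 5·1 + 0·-1.

16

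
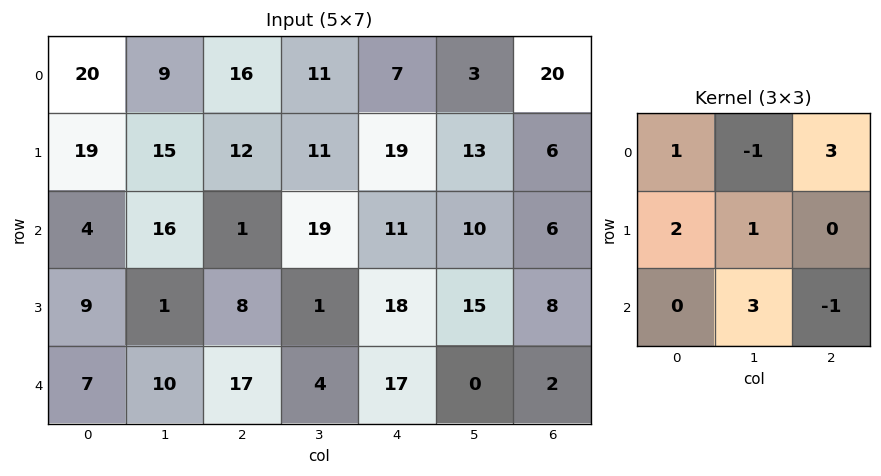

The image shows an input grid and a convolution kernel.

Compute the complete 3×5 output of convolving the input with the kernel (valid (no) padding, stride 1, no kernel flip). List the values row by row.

Output[0,0]: The receptive field on the input at this output position is [20 9 16 / 19 15 12 / 4 16 1]. Elementwise product with the kernel and sum: 20·1 + 9·-1 + 16·3 + 19·2 + 15·1 + 16·3 + 1·-1.
Output[0,1]: The receptive field on the input at this output position is [9 16 11 / 15 12 11 / 16 1 19]. Elementwise product with the kernel and sum: 9·1 + 16·-1 + 11·3 + 15·2 + 12·1 + 1·3 + 19·-1.

159 52 107 77 139
59 92 64 119 93
23 129 27 109 68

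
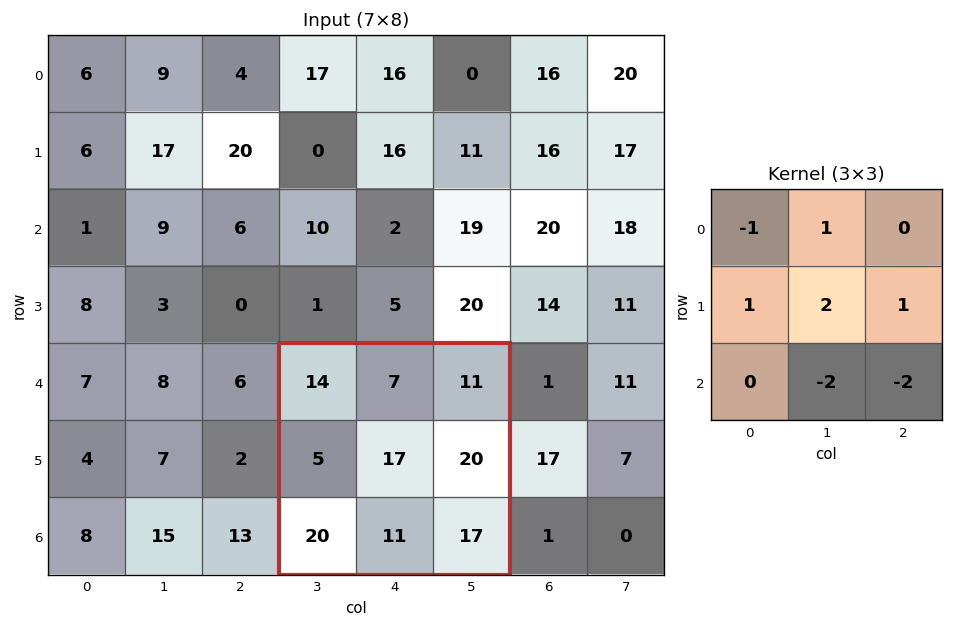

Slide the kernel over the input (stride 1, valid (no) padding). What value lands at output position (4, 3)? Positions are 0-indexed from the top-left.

The receptive field on the input at this output position is [14 7 11 / 5 17 20 / 20 11 17]. Elementwise product with the kernel and sum: 14·-1 + 7·1 + 5·1 + 17·2 + 20·1 + 11·-2 + 17·-2.

-4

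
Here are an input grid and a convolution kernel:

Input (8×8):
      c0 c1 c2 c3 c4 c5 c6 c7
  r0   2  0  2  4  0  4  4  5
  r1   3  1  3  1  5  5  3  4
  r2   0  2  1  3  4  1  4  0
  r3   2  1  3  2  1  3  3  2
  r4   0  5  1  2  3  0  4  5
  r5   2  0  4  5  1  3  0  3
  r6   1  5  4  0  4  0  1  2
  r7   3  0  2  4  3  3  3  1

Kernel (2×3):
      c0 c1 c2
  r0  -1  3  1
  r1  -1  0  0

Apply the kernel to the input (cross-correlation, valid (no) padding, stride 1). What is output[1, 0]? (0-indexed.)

The receptive field on the input at this output position is [3 1 3 / 0 2 1]. Elementwise product with the kernel and sum: 3·-1 + 1·3 + 3·1 + 0·-1.

3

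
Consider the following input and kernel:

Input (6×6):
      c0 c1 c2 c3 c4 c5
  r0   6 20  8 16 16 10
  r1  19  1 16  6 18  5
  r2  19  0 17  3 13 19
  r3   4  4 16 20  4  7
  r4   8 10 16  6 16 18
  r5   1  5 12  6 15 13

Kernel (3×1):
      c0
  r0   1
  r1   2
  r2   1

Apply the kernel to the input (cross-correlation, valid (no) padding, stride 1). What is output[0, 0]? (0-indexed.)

63

The receptive field on the input at this output position is [6 / 19 / 19]. Elementwise product with the kernel and sum: 6·1 + 19·2 + 19·1.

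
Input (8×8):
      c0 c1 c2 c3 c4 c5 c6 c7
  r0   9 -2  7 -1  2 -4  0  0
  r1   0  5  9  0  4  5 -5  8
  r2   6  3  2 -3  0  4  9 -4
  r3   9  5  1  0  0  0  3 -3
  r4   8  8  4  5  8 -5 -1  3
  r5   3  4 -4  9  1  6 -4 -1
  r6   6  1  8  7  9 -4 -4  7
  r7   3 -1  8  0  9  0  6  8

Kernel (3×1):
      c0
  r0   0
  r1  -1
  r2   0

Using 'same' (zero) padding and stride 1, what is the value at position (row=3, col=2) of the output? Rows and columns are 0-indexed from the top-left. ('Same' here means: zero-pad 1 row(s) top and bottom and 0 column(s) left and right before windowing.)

The receptive field on the zero-padded input at this output position is [2 / 1 / 4]. Elementwise product with the kernel and sum: 1·-1.

-1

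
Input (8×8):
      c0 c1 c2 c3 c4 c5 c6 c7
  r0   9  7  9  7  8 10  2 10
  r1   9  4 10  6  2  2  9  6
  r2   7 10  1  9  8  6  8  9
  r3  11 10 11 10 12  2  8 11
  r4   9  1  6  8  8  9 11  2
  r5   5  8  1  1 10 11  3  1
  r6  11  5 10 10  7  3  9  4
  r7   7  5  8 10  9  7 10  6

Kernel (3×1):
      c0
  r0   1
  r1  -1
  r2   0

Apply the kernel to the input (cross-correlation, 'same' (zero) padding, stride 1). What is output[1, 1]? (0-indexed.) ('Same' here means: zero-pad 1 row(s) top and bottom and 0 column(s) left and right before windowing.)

3

The receptive field on the zero-padded input at this output position is [7 / 4 / 10]. Elementwise product with the kernel and sum: 7·1 + 4·-1.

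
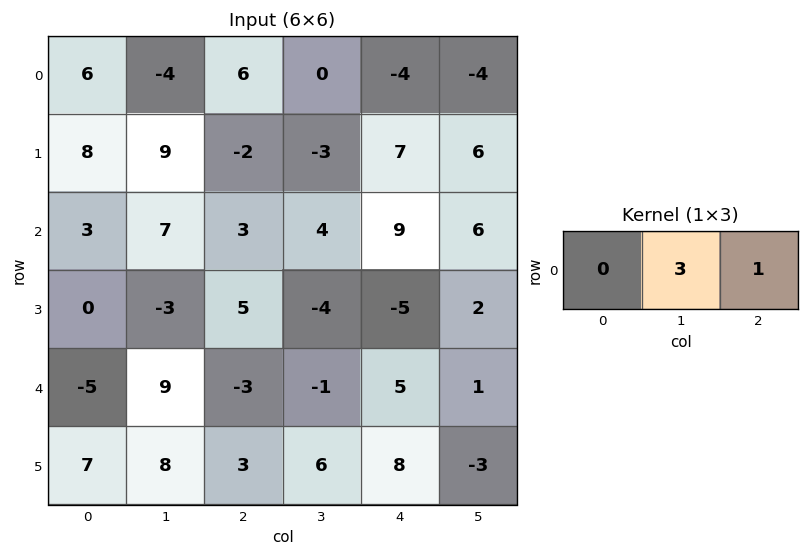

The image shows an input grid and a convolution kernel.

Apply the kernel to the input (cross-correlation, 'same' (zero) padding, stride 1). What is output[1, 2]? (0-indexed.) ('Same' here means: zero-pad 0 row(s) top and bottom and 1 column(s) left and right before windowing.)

-9

The receptive field on the zero-padded input at this output position is [9 -2 -3]. Elementwise product with the kernel and sum: -2·3 + -3·1.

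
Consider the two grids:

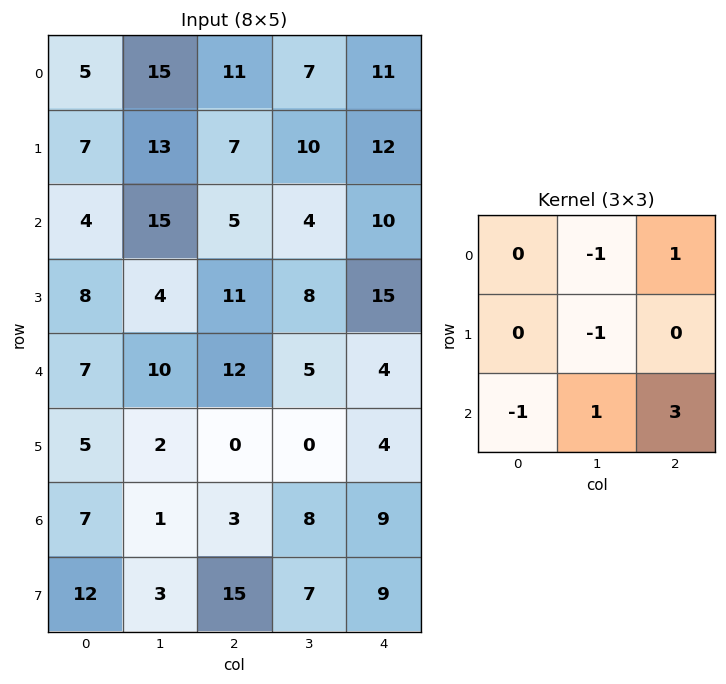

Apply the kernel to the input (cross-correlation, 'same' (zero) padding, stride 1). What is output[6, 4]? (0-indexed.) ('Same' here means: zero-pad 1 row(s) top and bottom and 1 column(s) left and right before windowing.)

The receptive field on the zero-padded input at this output position is [0 4 0 / 8 9 0 / 7 9 0]. Elementwise product with the kernel and sum: 4·-1 + 0·1 + 9·-1 + 7·-1 + 9·1 + 0·3.

-11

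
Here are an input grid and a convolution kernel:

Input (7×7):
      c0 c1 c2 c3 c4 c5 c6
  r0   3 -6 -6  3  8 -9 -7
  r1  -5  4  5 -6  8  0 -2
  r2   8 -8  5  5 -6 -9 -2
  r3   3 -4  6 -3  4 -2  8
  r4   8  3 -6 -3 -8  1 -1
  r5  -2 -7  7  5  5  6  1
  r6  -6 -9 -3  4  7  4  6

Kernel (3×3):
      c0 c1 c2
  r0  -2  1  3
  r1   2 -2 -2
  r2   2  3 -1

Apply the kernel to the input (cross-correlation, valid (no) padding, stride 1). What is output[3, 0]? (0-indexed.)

The receptive field on the input at this output position is [3 -4 6 / 8 3 -6 / -2 -7 7]. Elementwise product with the kernel and sum: 3·-2 + -4·1 + 6·3 + 8·2 + 3·-2 + -6·-2 + -2·2 + -7·3 + 7·-1.

-2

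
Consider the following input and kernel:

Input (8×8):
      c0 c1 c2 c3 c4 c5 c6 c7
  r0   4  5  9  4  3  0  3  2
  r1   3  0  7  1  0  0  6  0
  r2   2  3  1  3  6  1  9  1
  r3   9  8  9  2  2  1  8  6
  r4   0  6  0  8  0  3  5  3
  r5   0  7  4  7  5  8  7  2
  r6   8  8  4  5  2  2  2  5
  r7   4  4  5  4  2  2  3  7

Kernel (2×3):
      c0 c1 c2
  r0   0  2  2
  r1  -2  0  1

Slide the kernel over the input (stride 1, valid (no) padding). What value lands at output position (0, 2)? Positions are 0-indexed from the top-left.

0

The receptive field on the input at this output position is [9 4 3 / 7 1 0]. Elementwise product with the kernel and sum: 4·2 + 3·2 + 7·-2 + 0·1.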